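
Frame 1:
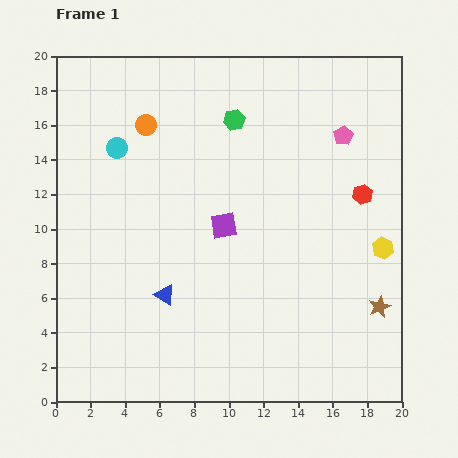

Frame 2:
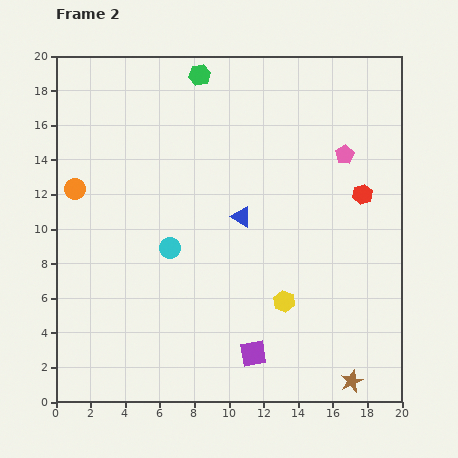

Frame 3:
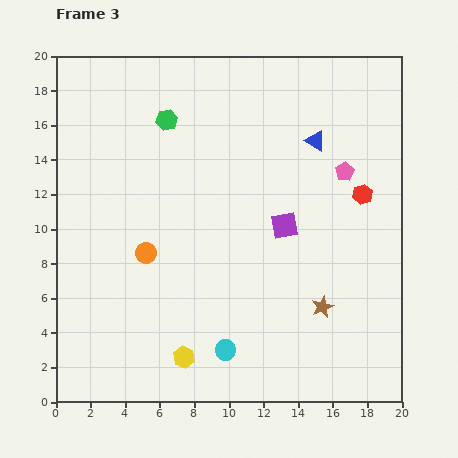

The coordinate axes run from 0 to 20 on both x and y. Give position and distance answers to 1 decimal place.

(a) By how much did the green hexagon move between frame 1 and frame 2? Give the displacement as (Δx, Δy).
(-2.0, 2.6)

The green hexagon was at (10.3, 16.3) in frame 1 and (8.3, 18.9) in frame 2.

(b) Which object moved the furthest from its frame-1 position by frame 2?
the purple square

(moved 7.6; next 6.6)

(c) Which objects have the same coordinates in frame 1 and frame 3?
the red hexagon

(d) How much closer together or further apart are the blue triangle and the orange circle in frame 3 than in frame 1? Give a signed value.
+1.9

Distance in frame 1: 9.9. Distance in frame 3: 11.8.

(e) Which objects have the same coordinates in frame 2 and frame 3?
the red hexagon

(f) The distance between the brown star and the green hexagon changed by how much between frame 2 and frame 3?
-5.7

Distance in frame 2: 19.8. Distance in frame 3: 14.1.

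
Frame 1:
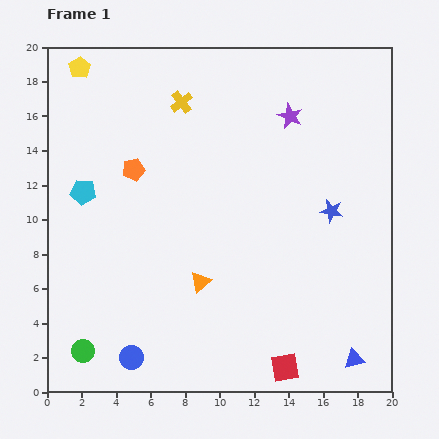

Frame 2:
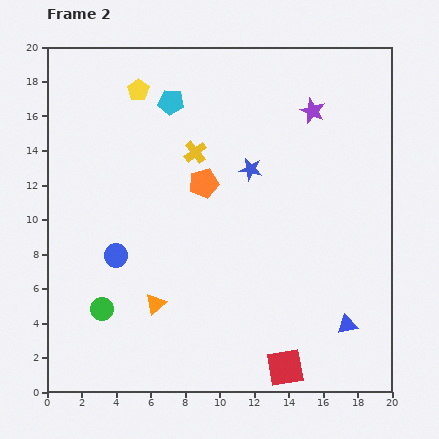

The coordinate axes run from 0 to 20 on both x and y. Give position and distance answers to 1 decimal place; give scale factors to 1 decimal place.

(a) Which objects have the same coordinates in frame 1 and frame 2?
the red square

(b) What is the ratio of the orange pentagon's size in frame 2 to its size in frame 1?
1.3×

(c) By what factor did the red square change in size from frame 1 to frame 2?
1.3×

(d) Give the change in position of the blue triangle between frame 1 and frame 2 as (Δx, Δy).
(-0.4, 2.0)

The blue triangle was at (17.8, 1.9) in frame 1 and (17.4, 3.9) in frame 2.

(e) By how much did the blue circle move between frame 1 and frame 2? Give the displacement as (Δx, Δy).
(-0.9, 5.9)

The blue circle was at (4.9, 2.0) in frame 1 and (4.0, 7.9) in frame 2.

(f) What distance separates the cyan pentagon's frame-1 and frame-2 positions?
7.3

The cyan pentagon moved from (2.1, 11.6) to (7.2, 16.8), a distance of √(5.1² + 5.2²) ≈ 7.3.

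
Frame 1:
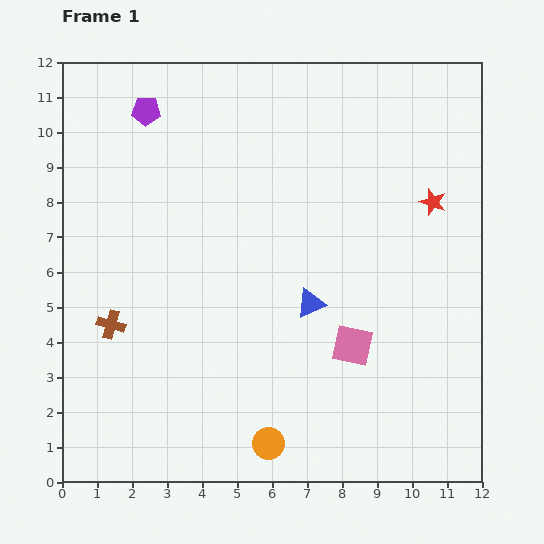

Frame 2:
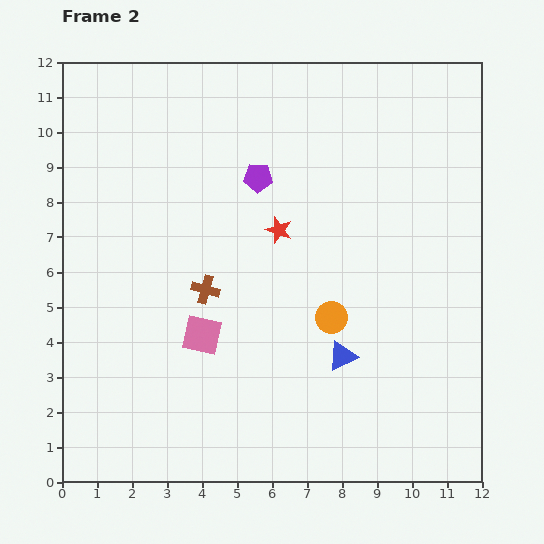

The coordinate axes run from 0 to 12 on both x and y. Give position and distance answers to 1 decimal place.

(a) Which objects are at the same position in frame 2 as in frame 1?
none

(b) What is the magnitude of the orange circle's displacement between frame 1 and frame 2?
4.0

The orange circle moved from (5.9, 1.1) to (7.7, 4.7), a distance of √(1.8² + 3.6²) ≈ 4.0.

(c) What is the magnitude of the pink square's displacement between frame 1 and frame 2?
4.3

The pink square moved from (8.3, 3.9) to (4.0, 4.2), a distance of √(4.3² + 0.3²) ≈ 4.3.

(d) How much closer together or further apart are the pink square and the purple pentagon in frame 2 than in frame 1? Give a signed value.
-4.1

Distance in frame 1: 8.9. Distance in frame 2: 4.8.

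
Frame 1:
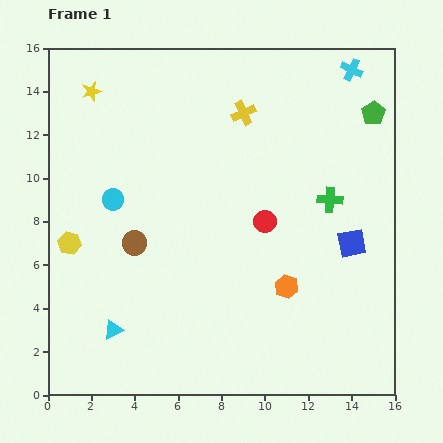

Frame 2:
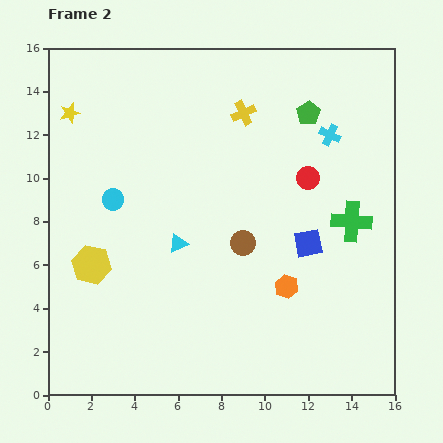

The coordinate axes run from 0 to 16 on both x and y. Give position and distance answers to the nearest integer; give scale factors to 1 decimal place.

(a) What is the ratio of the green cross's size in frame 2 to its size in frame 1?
1.6×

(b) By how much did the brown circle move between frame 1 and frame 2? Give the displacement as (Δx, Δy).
(5, 0)

The brown circle was at (4, 7) in frame 1 and (9, 7) in frame 2.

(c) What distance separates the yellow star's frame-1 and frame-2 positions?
1

The yellow star moved from (2, 14) to (1, 13), a distance of √(1² + 1²) ≈ 1.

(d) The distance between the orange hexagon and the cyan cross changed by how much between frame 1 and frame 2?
-3

Distance in frame 1: 10. Distance in frame 2: 7.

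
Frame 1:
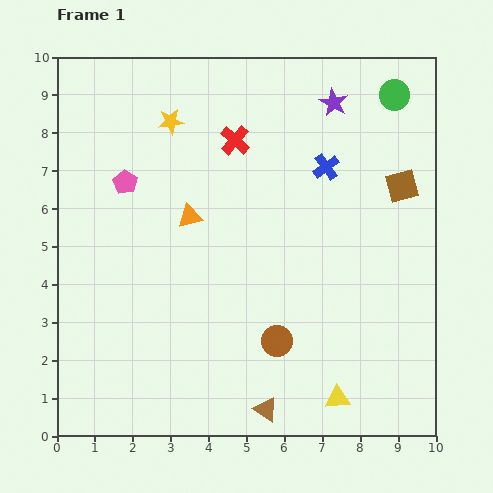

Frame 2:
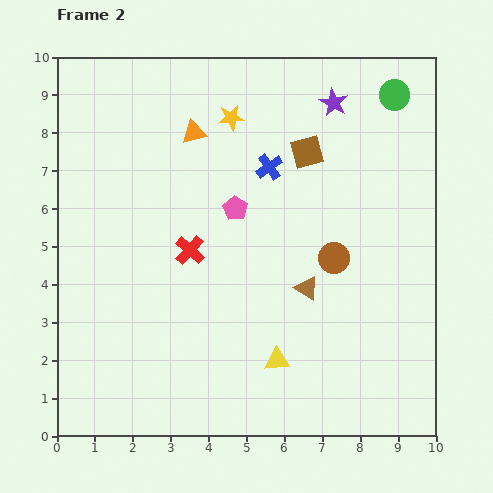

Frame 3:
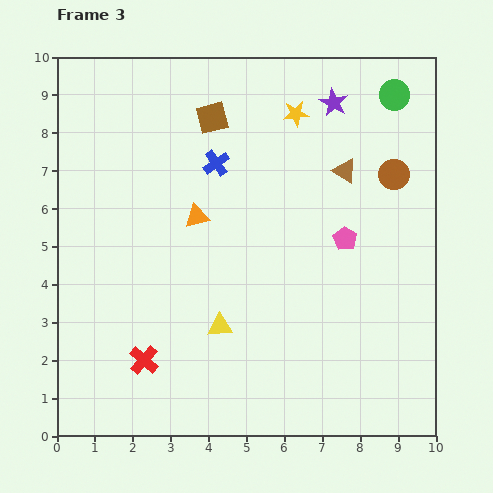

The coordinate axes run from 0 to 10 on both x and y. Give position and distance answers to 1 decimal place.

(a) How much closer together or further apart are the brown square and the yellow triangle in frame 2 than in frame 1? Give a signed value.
-0.3

Distance in frame 1: 5.9. Distance in frame 2: 5.6.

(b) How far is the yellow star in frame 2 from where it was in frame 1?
1.6

The yellow star moved from (3.0, 8.3) to (4.6, 8.4), a distance of √(1.6² + 0.1²) ≈ 1.6.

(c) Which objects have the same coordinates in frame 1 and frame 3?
the green circle, the purple star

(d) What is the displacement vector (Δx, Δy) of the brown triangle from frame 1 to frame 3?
(2.1, 6.3)

The brown triangle was at (5.5, 0.7) in frame 1 and (7.6, 7.0) in frame 3.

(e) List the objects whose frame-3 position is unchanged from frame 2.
the green circle, the purple star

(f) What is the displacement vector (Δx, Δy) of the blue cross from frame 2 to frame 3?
(-1.4, 0.1)

The blue cross was at (5.6, 7.1) in frame 2 and (4.2, 7.2) in frame 3.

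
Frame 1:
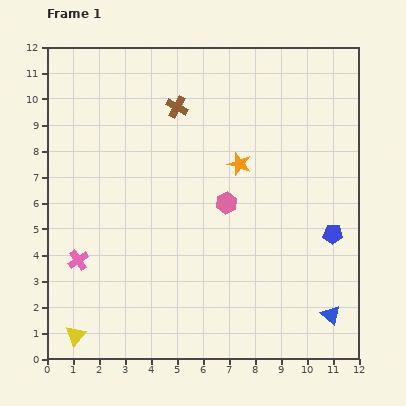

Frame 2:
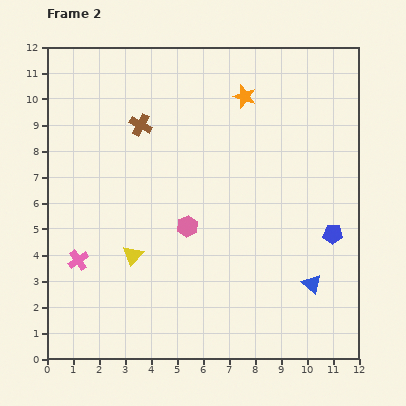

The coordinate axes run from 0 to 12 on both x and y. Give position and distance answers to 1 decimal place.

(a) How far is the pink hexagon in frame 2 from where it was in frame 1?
1.7

The pink hexagon moved from (6.9, 6.0) to (5.4, 5.1), a distance of √(1.5² + 0.9²) ≈ 1.7.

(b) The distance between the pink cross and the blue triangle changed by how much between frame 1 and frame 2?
-0.9

Distance in frame 1: 9.9. Distance in frame 2: 9.0.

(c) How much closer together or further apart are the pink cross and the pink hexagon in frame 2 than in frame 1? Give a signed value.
-1.7

Distance in frame 1: 6.1. Distance in frame 2: 4.4.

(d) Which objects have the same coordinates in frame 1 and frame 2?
the pink cross, the blue pentagon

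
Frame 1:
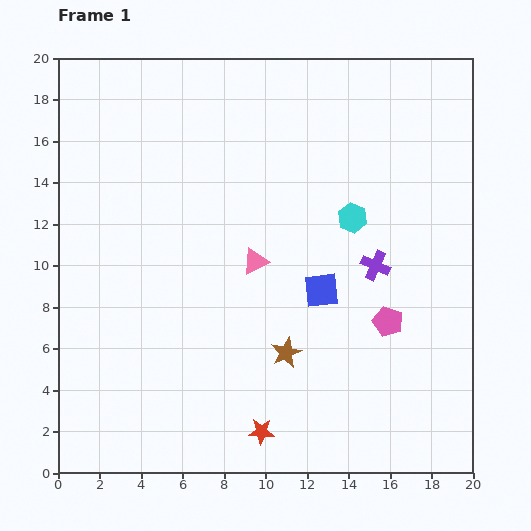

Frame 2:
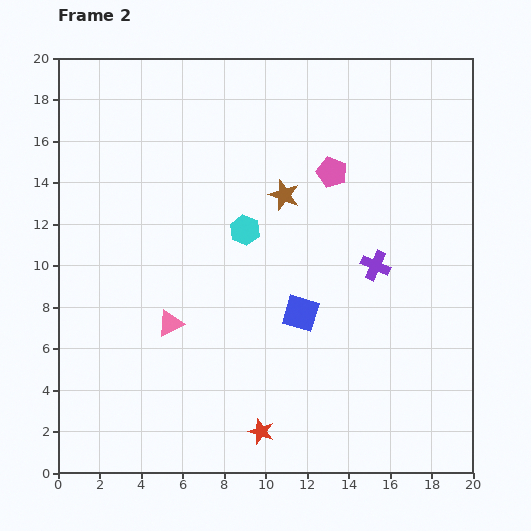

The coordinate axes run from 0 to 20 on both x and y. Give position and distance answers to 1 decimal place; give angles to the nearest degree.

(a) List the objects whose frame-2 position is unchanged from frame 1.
the red star, the purple cross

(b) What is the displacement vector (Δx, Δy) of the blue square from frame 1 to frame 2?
(-1.0, -1.1)

The blue square was at (12.7, 8.8) in frame 1 and (11.7, 7.7) in frame 2.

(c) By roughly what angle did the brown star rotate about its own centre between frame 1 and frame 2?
27° counter-clockwise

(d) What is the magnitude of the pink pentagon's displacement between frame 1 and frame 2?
7.7

The pink pentagon moved from (15.9, 7.3) to (13.2, 14.5), a distance of √(2.7² + 7.2²) ≈ 7.7.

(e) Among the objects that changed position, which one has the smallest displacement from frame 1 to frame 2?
the blue square

(moved 1.5)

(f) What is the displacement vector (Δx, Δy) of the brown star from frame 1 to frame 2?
(-0.1, 7.6)

The brown star was at (11.0, 5.8) in frame 1 and (10.9, 13.4) in frame 2.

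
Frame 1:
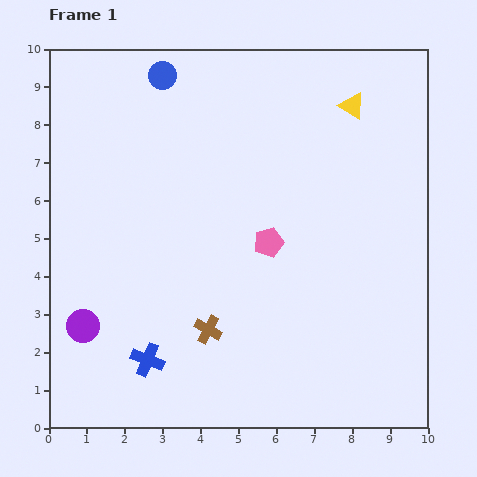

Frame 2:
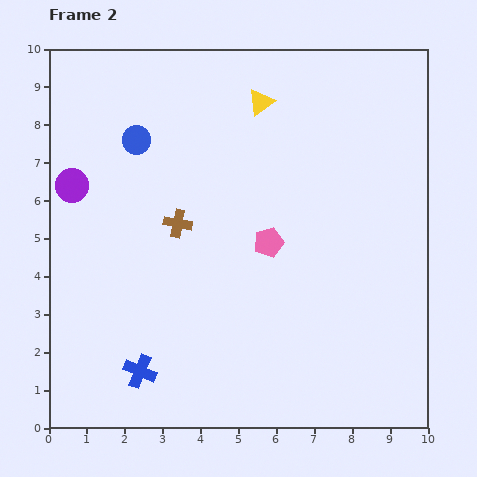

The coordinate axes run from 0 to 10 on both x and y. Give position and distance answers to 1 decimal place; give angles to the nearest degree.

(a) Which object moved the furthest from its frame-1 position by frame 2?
the purple circle

(moved 3.7; next 2.9)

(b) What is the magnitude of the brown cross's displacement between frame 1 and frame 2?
2.9

The brown cross moved from (4.2, 2.6) to (3.4, 5.4), a distance of √(0.8² + 2.8²) ≈ 2.9.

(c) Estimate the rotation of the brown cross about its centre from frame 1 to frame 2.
17° counter-clockwise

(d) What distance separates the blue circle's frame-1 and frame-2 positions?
1.8

The blue circle moved from (3.0, 9.3) to (2.3, 7.6), a distance of √(0.7² + 1.7²) ≈ 1.8.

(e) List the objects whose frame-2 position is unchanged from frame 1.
the pink pentagon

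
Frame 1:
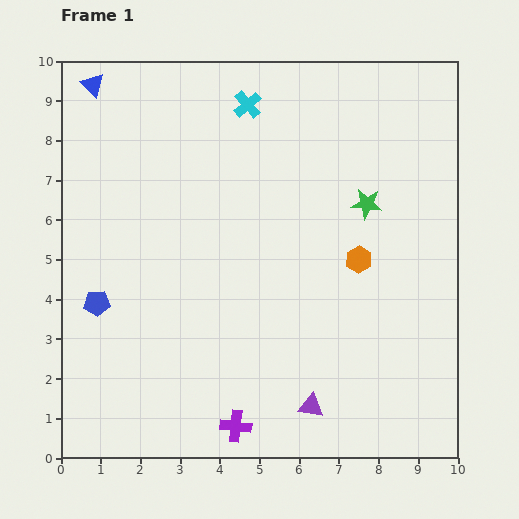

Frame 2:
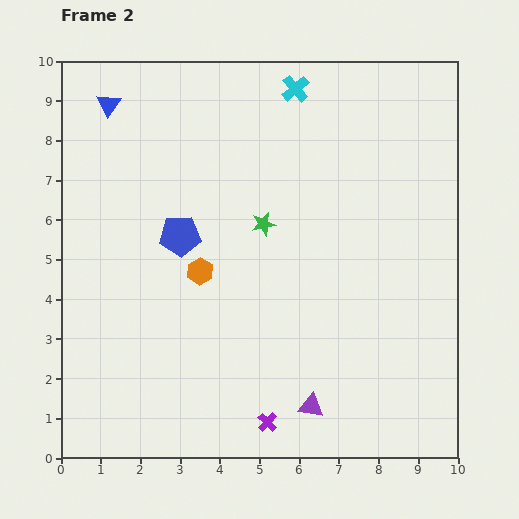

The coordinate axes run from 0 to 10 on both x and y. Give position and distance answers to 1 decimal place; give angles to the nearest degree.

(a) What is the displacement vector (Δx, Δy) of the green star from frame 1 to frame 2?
(-2.6, -0.5)

The green star was at (7.7, 6.4) in frame 1 and (5.1, 5.9) in frame 2.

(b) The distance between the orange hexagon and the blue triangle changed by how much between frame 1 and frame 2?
-3.2

Distance in frame 1: 8.0. Distance in frame 2: 4.8.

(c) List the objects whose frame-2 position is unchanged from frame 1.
the purple triangle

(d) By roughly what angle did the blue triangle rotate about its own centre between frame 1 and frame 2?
20° clockwise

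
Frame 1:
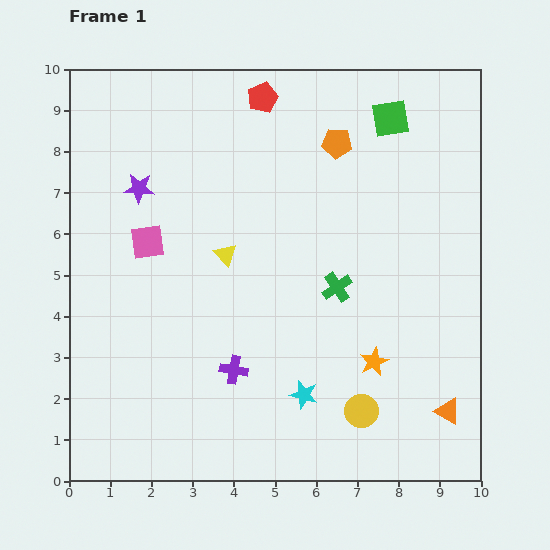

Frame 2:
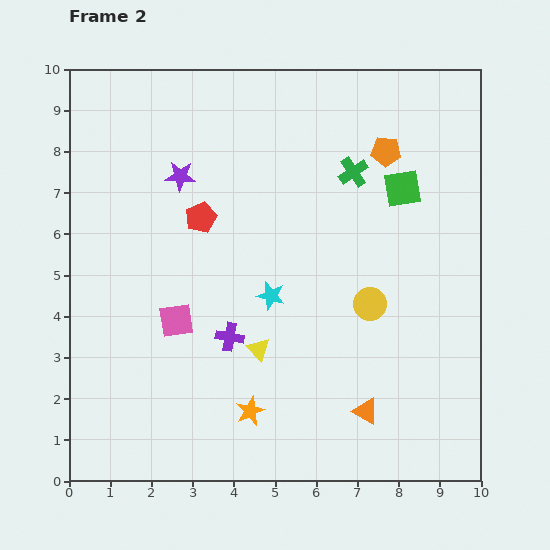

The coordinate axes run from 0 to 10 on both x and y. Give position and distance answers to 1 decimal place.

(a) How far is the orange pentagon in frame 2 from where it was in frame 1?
1.2

The orange pentagon moved from (6.5, 8.2) to (7.7, 8.0), a distance of √(1.2² + 0.2²) ≈ 1.2.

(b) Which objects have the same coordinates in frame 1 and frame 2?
none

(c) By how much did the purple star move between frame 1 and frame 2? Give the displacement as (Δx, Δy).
(1.0, 0.3)

The purple star was at (1.7, 7.1) in frame 1 and (2.7, 7.4) in frame 2.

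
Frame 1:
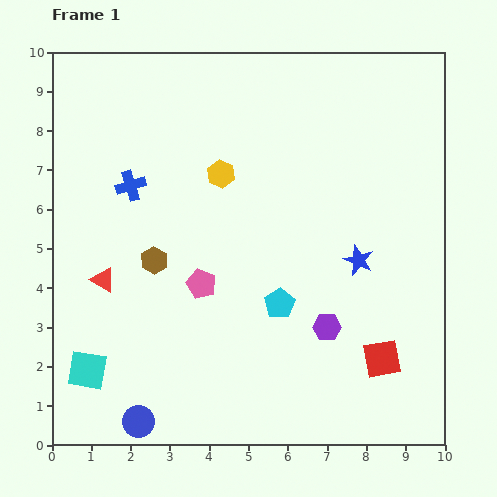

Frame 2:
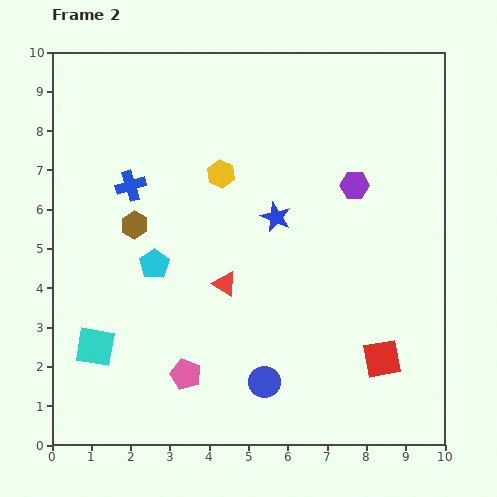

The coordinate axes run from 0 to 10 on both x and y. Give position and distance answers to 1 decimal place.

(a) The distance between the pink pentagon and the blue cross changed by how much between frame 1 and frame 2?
+1.9

Distance in frame 1: 3.1. Distance in frame 2: 5.0.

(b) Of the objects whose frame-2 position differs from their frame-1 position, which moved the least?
the cyan square

(moved 0.6)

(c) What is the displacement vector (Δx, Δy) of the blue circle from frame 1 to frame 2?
(3.2, 1.0)

The blue circle was at (2.2, 0.6) in frame 1 and (5.4, 1.6) in frame 2.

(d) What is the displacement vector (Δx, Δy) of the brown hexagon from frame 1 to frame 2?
(-0.5, 0.9)

The brown hexagon was at (2.6, 4.7) in frame 1 and (2.1, 5.6) in frame 2.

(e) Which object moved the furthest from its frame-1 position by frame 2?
the purple hexagon

(moved 3.7; next 3.4)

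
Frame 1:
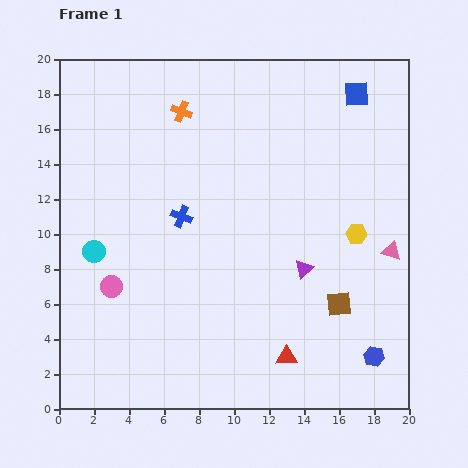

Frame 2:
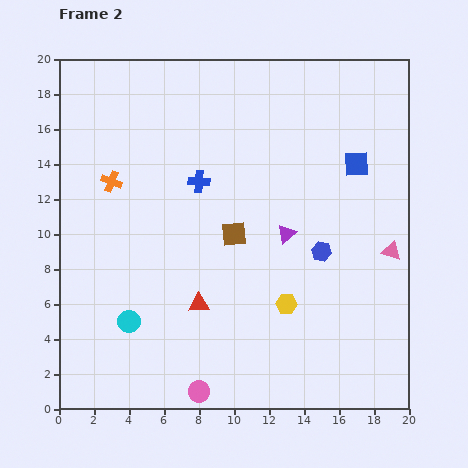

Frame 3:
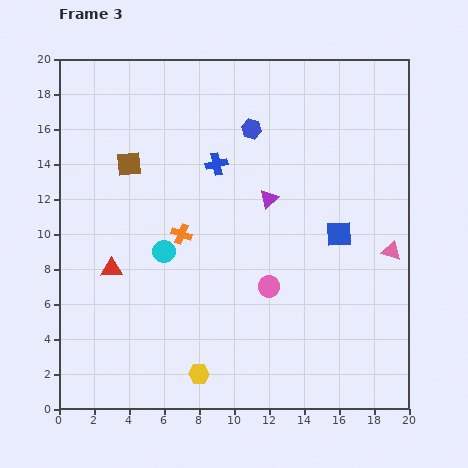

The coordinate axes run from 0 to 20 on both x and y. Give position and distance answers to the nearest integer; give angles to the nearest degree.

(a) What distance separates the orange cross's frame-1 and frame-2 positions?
6

The orange cross moved from (7, 17) to (3, 13), a distance of √(4² + 4²) ≈ 6.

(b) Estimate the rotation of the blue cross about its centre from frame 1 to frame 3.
34° counter-clockwise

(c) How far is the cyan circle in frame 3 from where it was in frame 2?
4

The cyan circle moved from (4, 5) to (6, 9), a distance of √(2² + 4²) ≈ 4.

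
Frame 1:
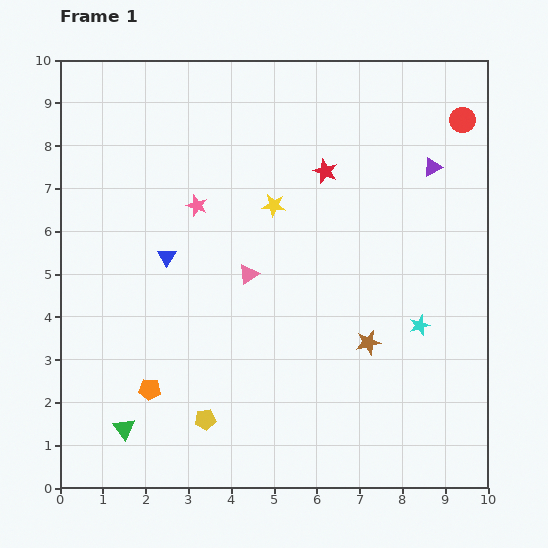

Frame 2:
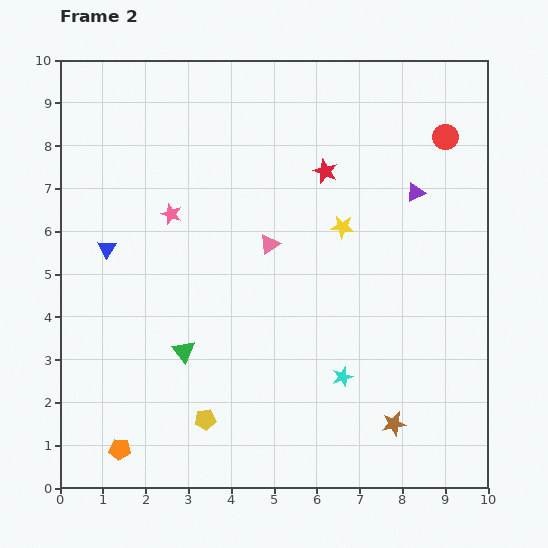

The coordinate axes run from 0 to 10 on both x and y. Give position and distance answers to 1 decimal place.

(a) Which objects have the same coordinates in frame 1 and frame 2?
the red star, the yellow pentagon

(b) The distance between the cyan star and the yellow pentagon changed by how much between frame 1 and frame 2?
-2.1

Distance in frame 1: 5.5. Distance in frame 2: 3.4.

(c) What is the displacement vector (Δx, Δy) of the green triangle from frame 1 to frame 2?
(1.4, 1.8)

The green triangle was at (1.5, 1.4) in frame 1 and (2.9, 3.2) in frame 2.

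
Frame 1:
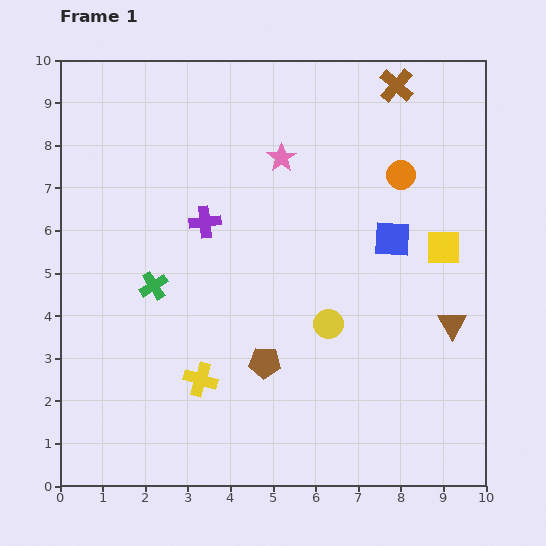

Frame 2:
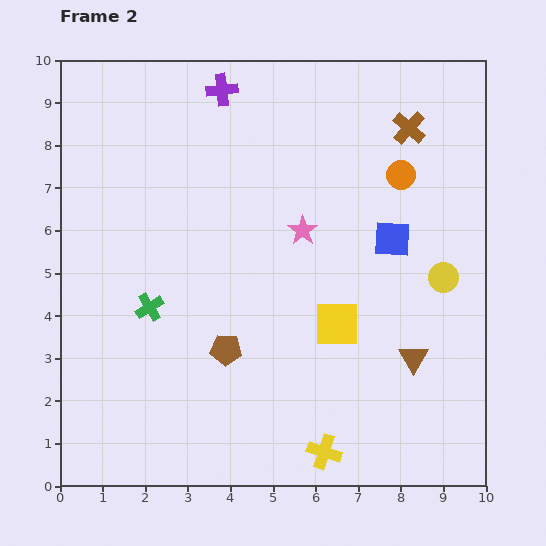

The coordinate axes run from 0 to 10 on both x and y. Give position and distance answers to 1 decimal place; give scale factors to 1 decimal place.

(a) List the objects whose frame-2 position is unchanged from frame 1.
the orange circle, the blue square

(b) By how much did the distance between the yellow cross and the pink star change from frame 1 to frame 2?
-0.3

Distance in frame 1: 5.5. Distance in frame 2: 5.2.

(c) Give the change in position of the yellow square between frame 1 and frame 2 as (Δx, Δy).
(-2.5, -1.8)

The yellow square was at (9.0, 5.6) in frame 1 and (6.5, 3.8) in frame 2.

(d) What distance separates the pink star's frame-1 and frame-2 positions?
1.8

The pink star moved from (5.2, 7.7) to (5.7, 6.0), a distance of √(0.5² + 1.7²) ≈ 1.8.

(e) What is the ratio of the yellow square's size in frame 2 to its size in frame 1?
1.3×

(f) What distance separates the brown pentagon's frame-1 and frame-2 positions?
0.9

The brown pentagon moved from (4.8, 2.9) to (3.9, 3.2), a distance of √(0.9² + 0.3²) ≈ 0.9.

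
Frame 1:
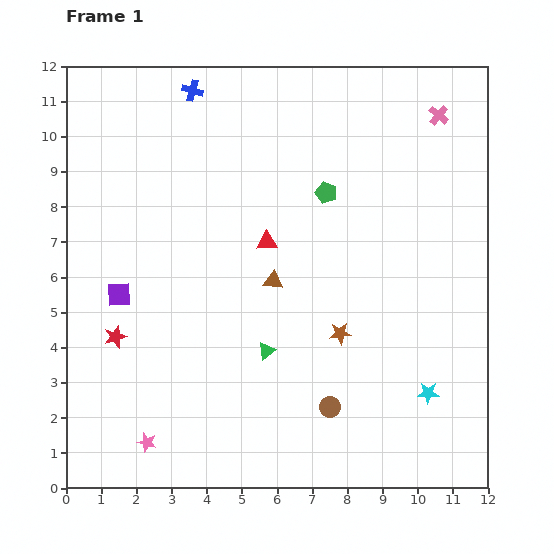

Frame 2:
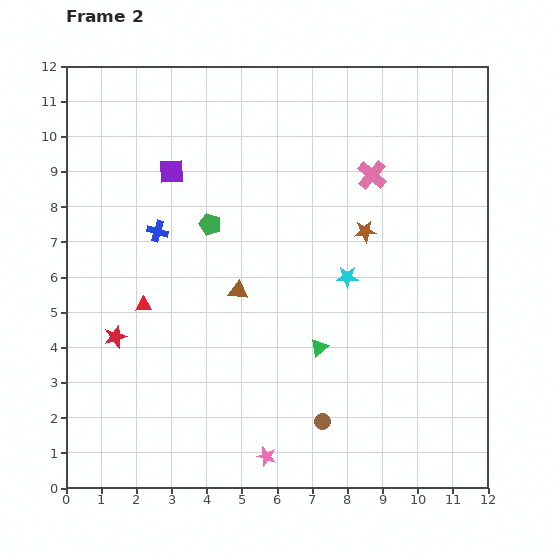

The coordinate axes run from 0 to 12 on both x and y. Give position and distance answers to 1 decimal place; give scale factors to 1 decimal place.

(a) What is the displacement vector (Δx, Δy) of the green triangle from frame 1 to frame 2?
(1.5, 0.1)

The green triangle was at (5.7, 3.9) in frame 1 and (7.2, 4.0) in frame 2.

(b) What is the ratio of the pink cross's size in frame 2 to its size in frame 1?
1.5×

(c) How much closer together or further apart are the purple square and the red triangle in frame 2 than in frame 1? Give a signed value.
-0.6

Distance in frame 1: 4.5. Distance in frame 2: 3.9.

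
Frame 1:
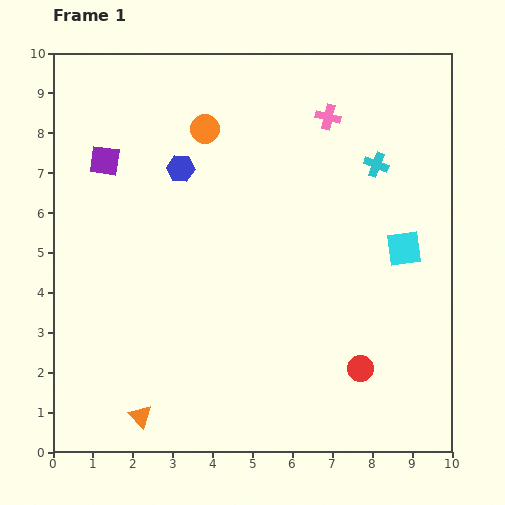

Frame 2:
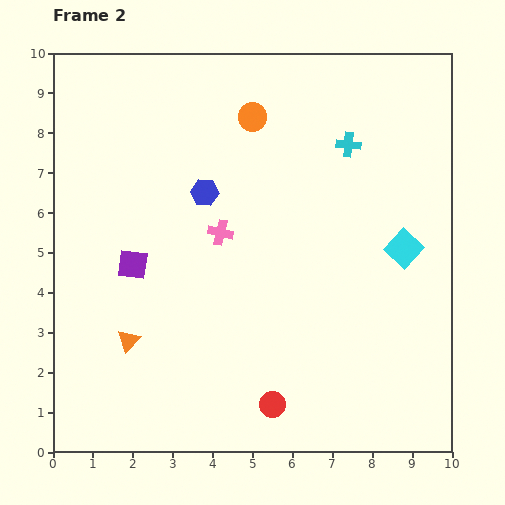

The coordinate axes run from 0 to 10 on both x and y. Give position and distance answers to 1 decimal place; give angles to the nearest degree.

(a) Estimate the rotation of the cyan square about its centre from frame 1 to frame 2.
39° counter-clockwise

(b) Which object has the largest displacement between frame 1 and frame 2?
the pink cross

(moved 4.0; next 2.7)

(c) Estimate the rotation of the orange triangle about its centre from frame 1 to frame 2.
26° clockwise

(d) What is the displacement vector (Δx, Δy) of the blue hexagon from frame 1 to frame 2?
(0.6, -0.6)

The blue hexagon was at (3.2, 7.1) in frame 1 and (3.8, 6.5) in frame 2.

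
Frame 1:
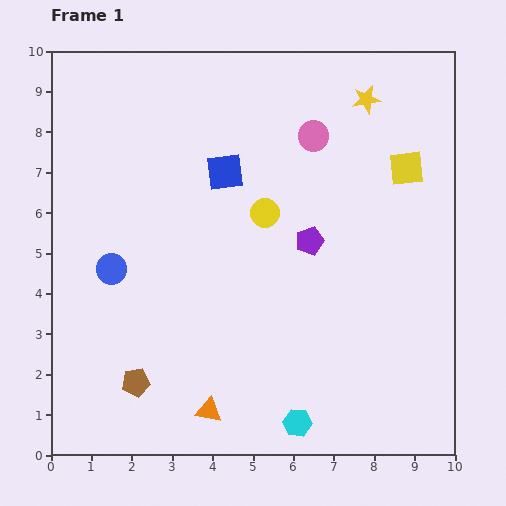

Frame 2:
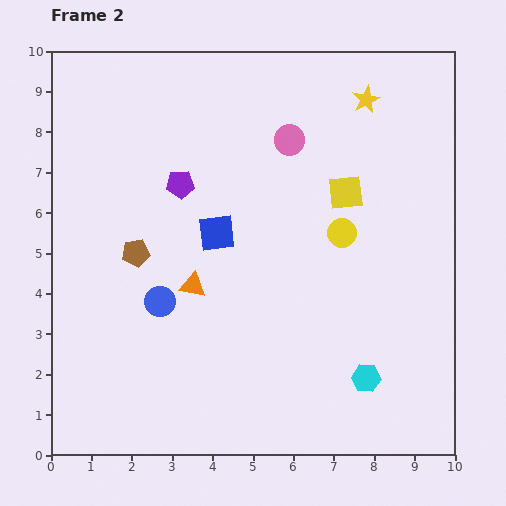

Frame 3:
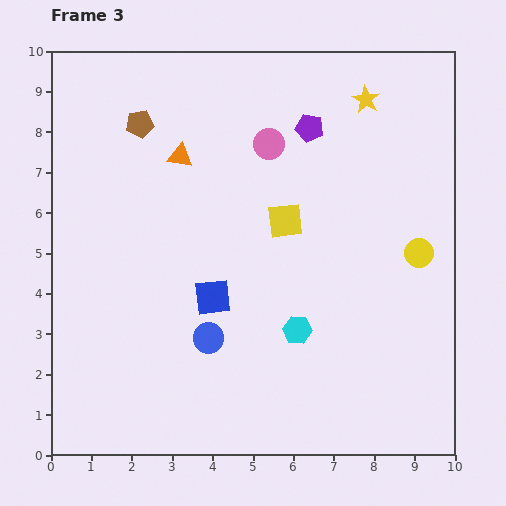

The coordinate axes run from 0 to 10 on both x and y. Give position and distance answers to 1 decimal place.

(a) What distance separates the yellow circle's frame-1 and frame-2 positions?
2.0

The yellow circle moved from (5.3, 6.0) to (7.2, 5.5), a distance of √(1.9² + 0.5²) ≈ 2.0.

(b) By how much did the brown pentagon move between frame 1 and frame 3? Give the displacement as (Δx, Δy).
(0.1, 6.4)

The brown pentagon was at (2.1, 1.8) in frame 1 and (2.2, 8.2) in frame 3.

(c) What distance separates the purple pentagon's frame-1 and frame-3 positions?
2.8

The purple pentagon moved from (6.4, 5.3) to (6.4, 8.1), a distance of √(0.0² + 2.8²) ≈ 2.8.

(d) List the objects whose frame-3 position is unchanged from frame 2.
the yellow star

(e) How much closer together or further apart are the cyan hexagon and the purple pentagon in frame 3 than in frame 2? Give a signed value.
-1.6

Distance in frame 2: 6.6. Distance in frame 3: 5.0.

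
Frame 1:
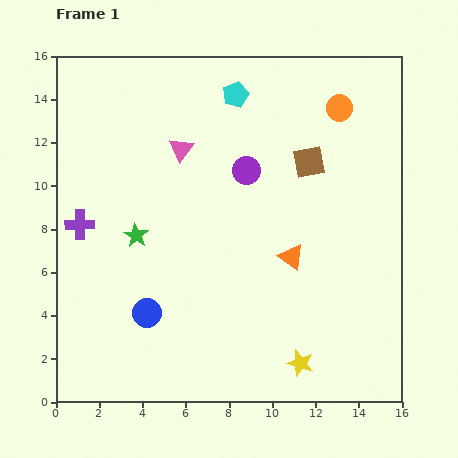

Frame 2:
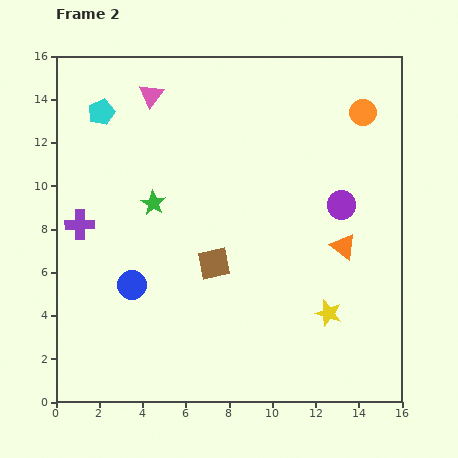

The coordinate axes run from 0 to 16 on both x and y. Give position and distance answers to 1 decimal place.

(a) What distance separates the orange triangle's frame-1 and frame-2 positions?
2.5

The orange triangle moved from (10.9, 6.7) to (13.3, 7.2), a distance of √(2.4² + 0.5²) ≈ 2.5.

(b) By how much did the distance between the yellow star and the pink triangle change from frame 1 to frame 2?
+1.7

Distance in frame 1: 11.3. Distance in frame 2: 13.0.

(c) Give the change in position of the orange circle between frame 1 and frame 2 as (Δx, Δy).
(1.1, -0.2)

The orange circle was at (13.1, 13.6) in frame 1 and (14.2, 13.4) in frame 2.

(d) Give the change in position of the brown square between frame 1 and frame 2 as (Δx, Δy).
(-4.4, -4.7)

The brown square was at (11.7, 11.1) in frame 1 and (7.3, 6.4) in frame 2.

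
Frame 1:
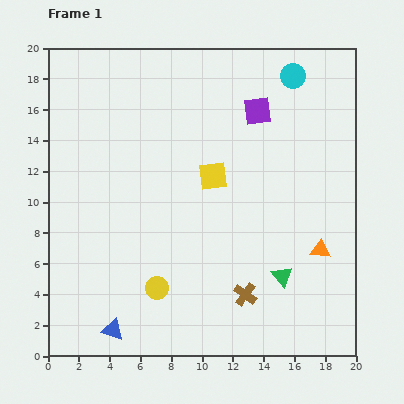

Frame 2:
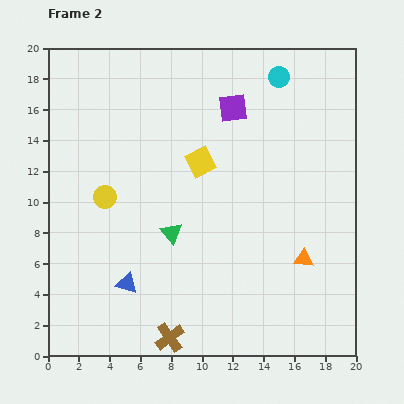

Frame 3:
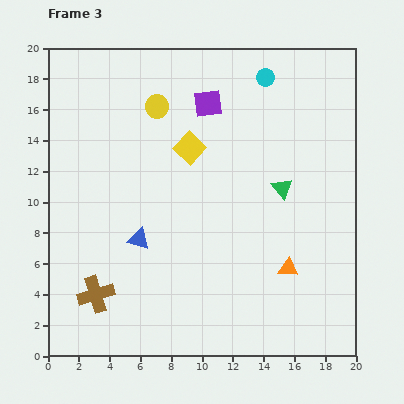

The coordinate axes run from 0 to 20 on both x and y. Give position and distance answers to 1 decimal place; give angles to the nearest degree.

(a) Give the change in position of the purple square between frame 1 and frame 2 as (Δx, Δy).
(-1.6, 0.2)

The purple square was at (13.6, 15.9) in frame 1 and (12.0, 16.1) in frame 2.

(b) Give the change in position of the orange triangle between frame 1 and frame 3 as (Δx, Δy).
(-2.1, -1.2)

The orange triangle was at (17.7, 6.9) in frame 1 and (15.6, 5.7) in frame 3.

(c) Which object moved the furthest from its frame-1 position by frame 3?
the yellow circle

(moved 11.8; next 9.7)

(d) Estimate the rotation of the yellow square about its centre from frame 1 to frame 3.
39° counter-clockwise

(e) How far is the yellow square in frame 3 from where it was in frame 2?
1.1

The yellow square moved from (9.9, 12.6) to (9.2, 13.5), a distance of √(0.7² + 0.9²) ≈ 1.1.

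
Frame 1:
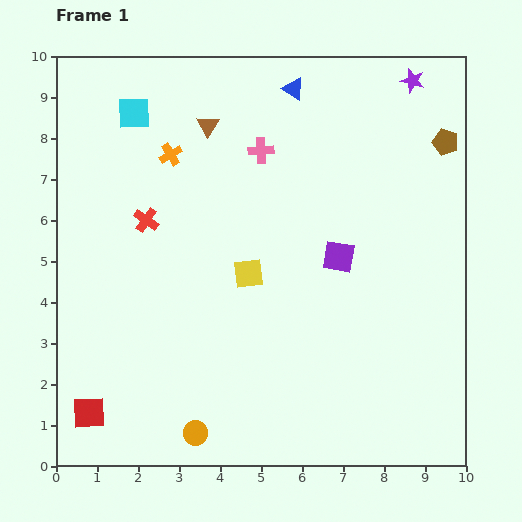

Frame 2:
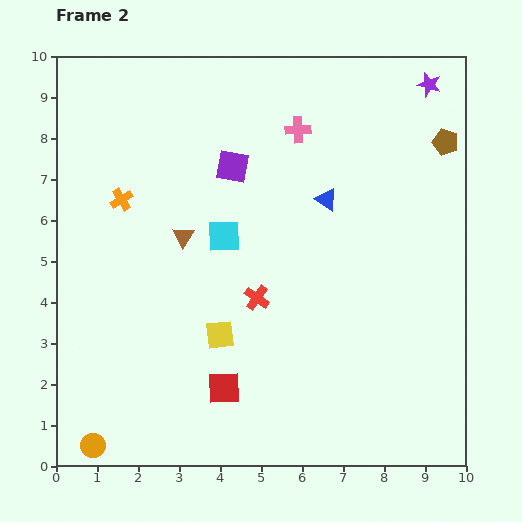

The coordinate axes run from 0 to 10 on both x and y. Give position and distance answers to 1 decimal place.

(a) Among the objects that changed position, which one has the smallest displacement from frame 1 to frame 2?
the purple star

(moved 0.4)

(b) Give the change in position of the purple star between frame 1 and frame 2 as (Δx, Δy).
(0.4, -0.1)

The purple star was at (8.7, 9.4) in frame 1 and (9.1, 9.3) in frame 2.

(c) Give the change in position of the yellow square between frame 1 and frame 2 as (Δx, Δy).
(-0.7, -1.5)

The yellow square was at (4.7, 4.7) in frame 1 and (4.0, 3.2) in frame 2.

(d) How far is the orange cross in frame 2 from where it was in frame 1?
1.6

The orange cross moved from (2.8, 7.6) to (1.6, 6.5), a distance of √(1.2² + 1.1²) ≈ 1.6.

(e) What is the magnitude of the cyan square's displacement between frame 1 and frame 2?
3.7

The cyan square moved from (1.9, 8.6) to (4.1, 5.6), a distance of √(2.2² + 3.0²) ≈ 3.7.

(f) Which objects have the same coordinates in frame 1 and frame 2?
the brown pentagon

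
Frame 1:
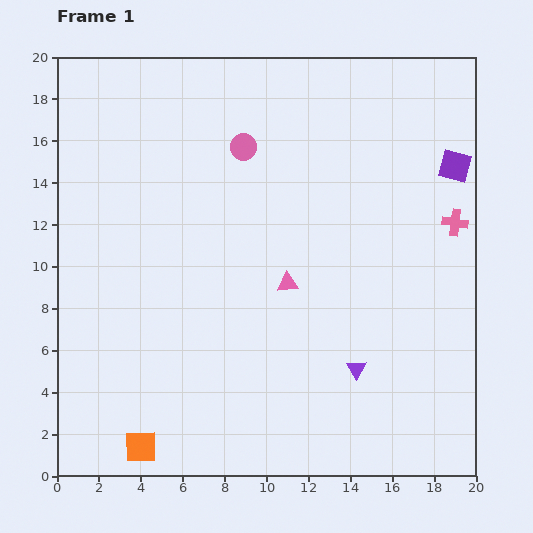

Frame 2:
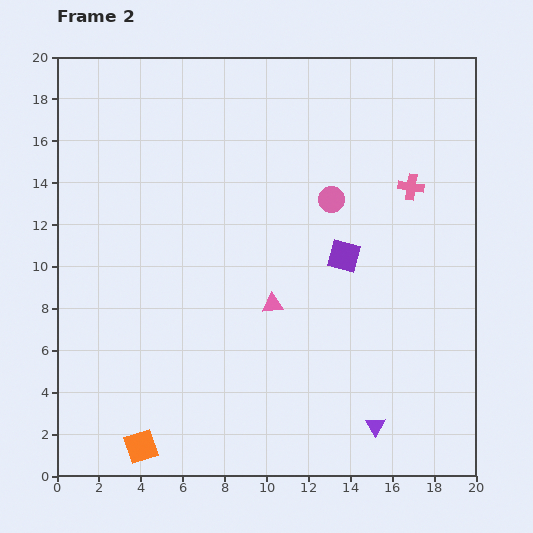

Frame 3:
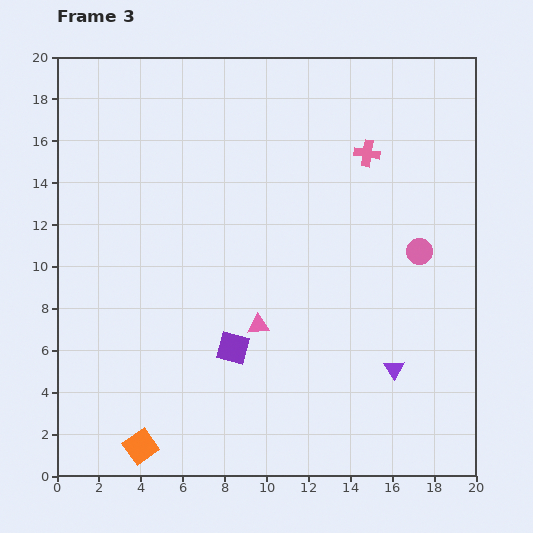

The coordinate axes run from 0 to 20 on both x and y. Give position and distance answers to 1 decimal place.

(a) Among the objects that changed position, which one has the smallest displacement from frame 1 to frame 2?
the pink triangle

(moved 1.2)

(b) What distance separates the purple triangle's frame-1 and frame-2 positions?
2.8

The purple triangle moved from (14.3, 5.1) to (15.2, 2.4), a distance of √(0.9² + 2.7²) ≈ 2.8.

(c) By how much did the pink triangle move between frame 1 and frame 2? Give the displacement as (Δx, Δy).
(-0.7, -1.0)

The pink triangle was at (11.0, 9.2) in frame 1 and (10.3, 8.2) in frame 2.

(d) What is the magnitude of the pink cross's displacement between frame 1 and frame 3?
5.3

The pink cross moved from (19.0, 12.1) to (14.8, 15.4), a distance of √(4.2² + 3.3²) ≈ 5.3.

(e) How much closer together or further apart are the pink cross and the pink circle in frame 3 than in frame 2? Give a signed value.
+1.5

Distance in frame 2: 3.8. Distance in frame 3: 5.3.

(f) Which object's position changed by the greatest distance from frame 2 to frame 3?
the purple square

(moved 6.9; next 4.9)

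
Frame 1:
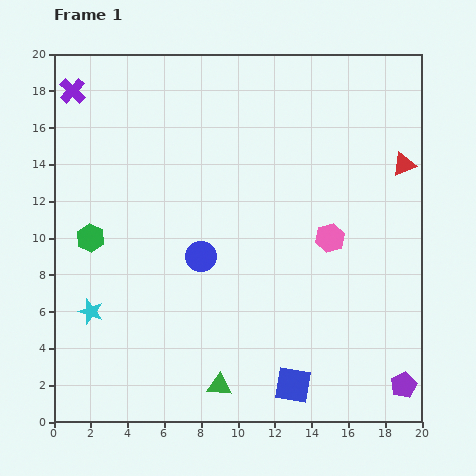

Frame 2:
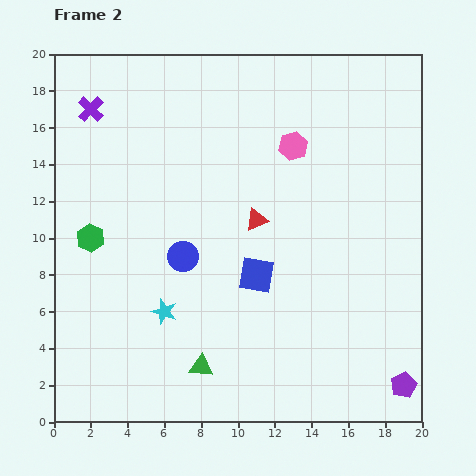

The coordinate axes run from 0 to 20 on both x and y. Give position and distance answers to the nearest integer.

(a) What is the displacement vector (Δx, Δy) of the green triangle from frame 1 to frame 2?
(-1, 1)

The green triangle was at (9, 2) in frame 1 and (8, 3) in frame 2.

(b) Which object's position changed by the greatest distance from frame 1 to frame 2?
the red triangle

(moved 9; next 6)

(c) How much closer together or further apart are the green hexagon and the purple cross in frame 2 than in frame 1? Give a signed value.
-1

Distance in frame 1: 8. Distance in frame 2: 7.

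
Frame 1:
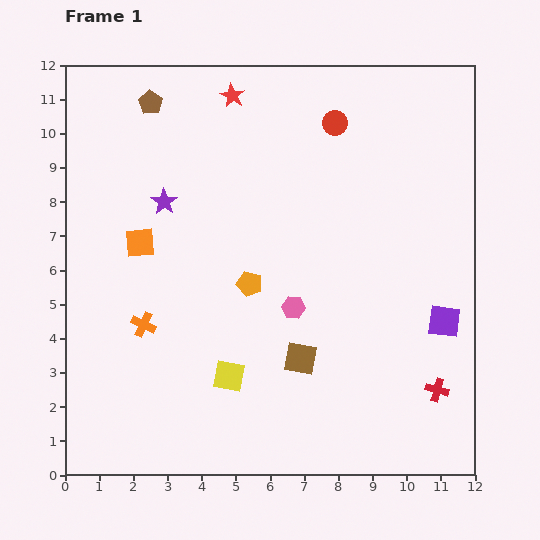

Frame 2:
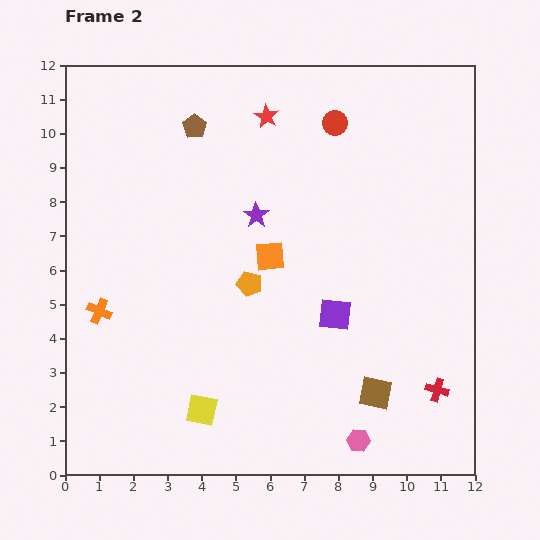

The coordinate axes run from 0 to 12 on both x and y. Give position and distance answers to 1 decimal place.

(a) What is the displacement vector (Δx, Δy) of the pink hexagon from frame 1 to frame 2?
(1.9, -3.9)

The pink hexagon was at (6.7, 4.9) in frame 1 and (8.6, 1.0) in frame 2.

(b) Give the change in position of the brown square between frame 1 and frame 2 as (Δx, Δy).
(2.2, -1.0)

The brown square was at (6.9, 3.4) in frame 1 and (9.1, 2.4) in frame 2.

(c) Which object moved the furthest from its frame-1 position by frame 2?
the pink hexagon

(moved 4.3; next 3.8)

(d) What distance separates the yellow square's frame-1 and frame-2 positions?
1.3

The yellow square moved from (4.8, 2.9) to (4.0, 1.9), a distance of √(0.8² + 1.0²) ≈ 1.3.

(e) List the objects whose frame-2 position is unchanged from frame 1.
the red cross, the orange pentagon, the red circle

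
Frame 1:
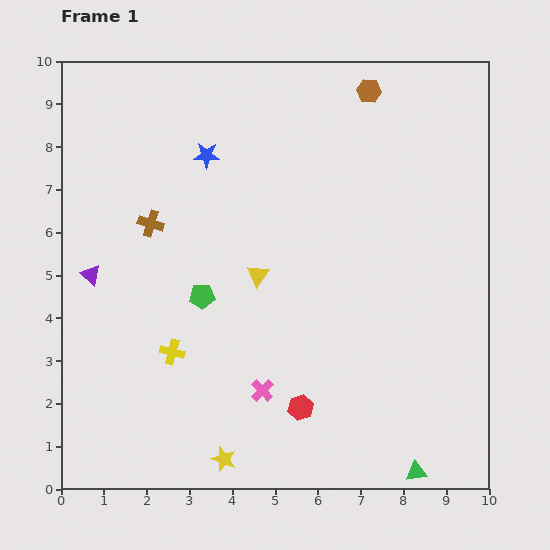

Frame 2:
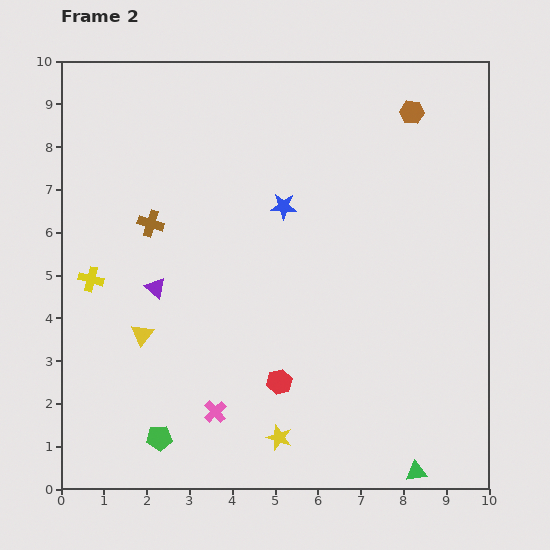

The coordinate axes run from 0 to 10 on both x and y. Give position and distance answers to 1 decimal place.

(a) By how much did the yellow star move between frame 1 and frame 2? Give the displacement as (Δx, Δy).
(1.3, 0.5)

The yellow star was at (3.8, 0.7) in frame 1 and (5.1, 1.2) in frame 2.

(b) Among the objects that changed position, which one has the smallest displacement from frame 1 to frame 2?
the red hexagon

(moved 0.8)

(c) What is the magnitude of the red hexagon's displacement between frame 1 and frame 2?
0.8

The red hexagon moved from (5.6, 1.9) to (5.1, 2.5), a distance of √(0.5² + 0.6²) ≈ 0.8.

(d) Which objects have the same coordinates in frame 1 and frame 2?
the green triangle, the brown cross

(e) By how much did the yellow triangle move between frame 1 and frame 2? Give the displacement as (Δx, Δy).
(-2.7, -1.4)

The yellow triangle was at (4.6, 5.0) in frame 1 and (1.9, 3.6) in frame 2.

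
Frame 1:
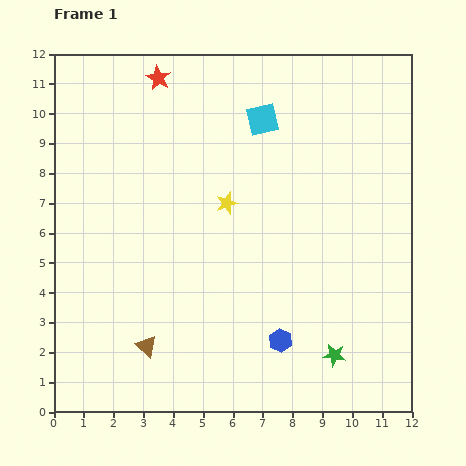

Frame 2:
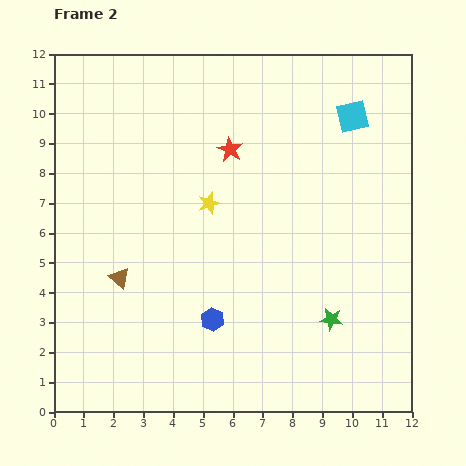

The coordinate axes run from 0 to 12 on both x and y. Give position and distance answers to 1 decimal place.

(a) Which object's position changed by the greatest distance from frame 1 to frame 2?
the red star

(moved 3.4; next 3.0)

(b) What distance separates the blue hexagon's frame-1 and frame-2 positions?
2.4

The blue hexagon moved from (7.6, 2.4) to (5.3, 3.1), a distance of √(2.3² + 0.7²) ≈ 2.4.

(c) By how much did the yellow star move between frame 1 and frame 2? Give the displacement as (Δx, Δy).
(-0.6, 0.0)

The yellow star was at (5.8, 7.0) in frame 1 and (5.2, 7.0) in frame 2.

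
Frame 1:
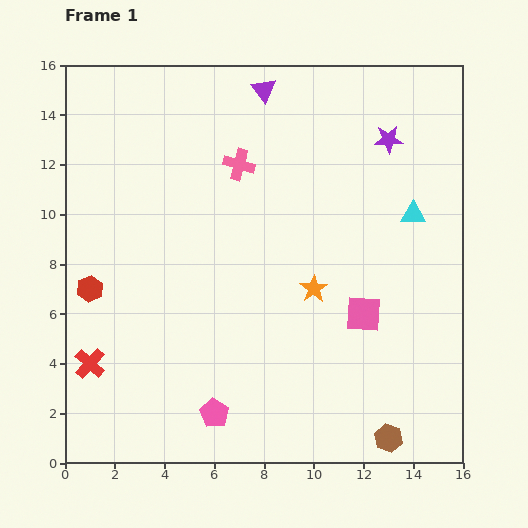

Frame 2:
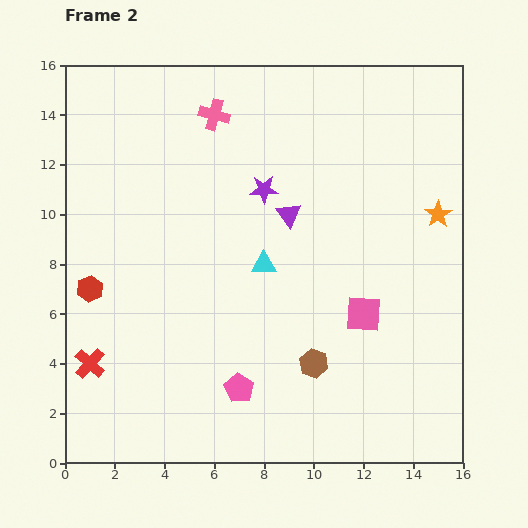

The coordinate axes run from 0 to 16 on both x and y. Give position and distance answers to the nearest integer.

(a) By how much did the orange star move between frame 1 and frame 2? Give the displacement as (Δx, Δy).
(5, 3)

The orange star was at (10, 7) in frame 1 and (15, 10) in frame 2.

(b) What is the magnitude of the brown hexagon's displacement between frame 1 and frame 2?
4

The brown hexagon moved from (13, 1) to (10, 4), a distance of √(3² + 3²) ≈ 4.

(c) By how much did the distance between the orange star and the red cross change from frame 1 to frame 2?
+6

Distance in frame 1: 9. Distance in frame 2: 15.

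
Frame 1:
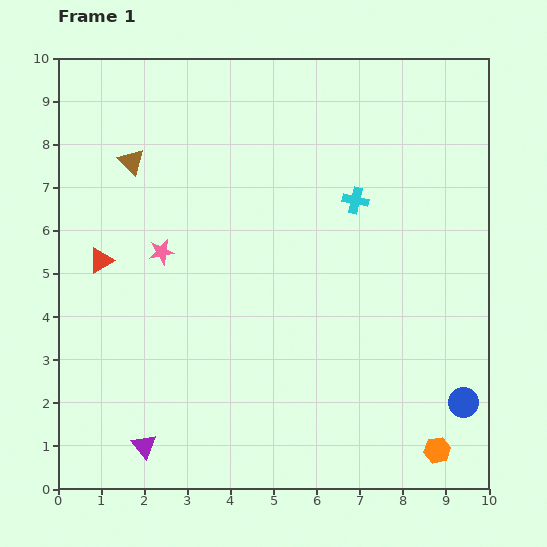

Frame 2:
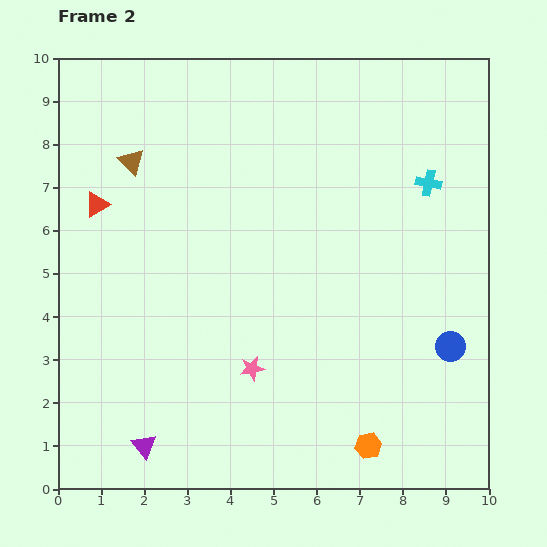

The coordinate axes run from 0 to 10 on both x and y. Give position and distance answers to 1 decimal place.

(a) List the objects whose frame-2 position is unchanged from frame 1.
the brown triangle, the purple triangle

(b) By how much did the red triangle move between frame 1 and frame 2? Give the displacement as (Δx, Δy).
(-0.1, 1.3)

The red triangle was at (1.0, 5.3) in frame 1 and (0.9, 6.6) in frame 2.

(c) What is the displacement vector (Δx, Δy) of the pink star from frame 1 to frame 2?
(2.1, -2.7)

The pink star was at (2.4, 5.5) in frame 1 and (4.5, 2.8) in frame 2.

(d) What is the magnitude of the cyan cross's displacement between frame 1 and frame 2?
1.7

The cyan cross moved from (6.9, 6.7) to (8.6, 7.1), a distance of √(1.7² + 0.4²) ≈ 1.7.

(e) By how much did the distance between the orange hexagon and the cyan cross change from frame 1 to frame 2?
+0.2

Distance in frame 1: 6.1. Distance in frame 2: 6.3.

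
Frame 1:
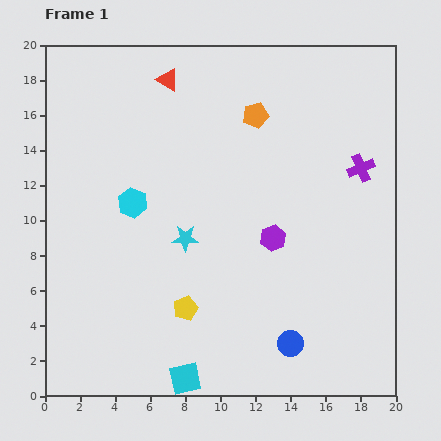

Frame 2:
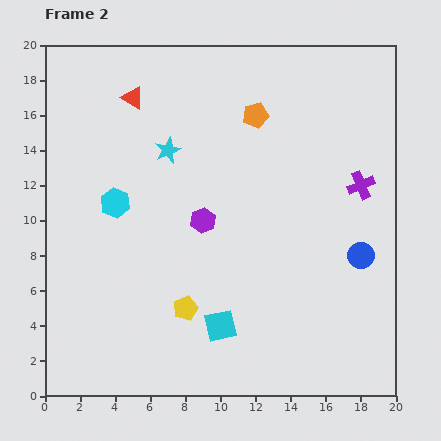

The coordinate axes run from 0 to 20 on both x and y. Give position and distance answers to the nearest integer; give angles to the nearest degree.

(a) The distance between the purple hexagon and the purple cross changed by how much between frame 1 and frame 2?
+3

Distance in frame 1: 6. Distance in frame 2: 9.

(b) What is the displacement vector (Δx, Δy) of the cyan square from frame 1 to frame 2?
(2, 3)

The cyan square was at (8, 1) in frame 1 and (10, 4) in frame 2.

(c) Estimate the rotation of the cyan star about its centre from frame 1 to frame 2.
25° counter-clockwise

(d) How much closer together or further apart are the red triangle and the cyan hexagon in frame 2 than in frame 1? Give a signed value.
-1

Distance in frame 1: 7. Distance in frame 2: 6.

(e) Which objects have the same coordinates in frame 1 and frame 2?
the yellow pentagon, the orange pentagon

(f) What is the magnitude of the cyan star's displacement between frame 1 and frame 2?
5

The cyan star moved from (8, 9) to (7, 14), a distance of √(1² + 5²) ≈ 5.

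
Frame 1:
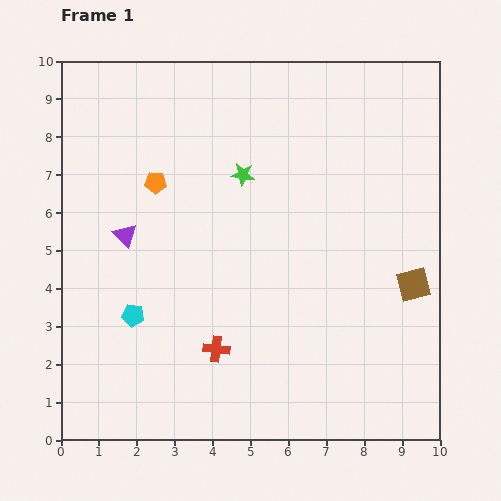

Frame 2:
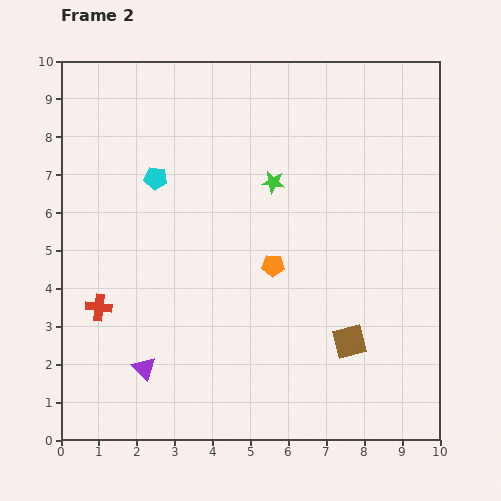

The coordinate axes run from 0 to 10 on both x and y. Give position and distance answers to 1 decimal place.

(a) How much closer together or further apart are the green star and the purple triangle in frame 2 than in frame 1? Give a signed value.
+2.5

Distance in frame 1: 3.5. Distance in frame 2: 6.0.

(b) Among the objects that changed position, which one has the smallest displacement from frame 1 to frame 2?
the green star

(moved 0.8)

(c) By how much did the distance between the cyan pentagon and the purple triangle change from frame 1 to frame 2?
+2.9

Distance in frame 1: 2.1. Distance in frame 2: 5.0.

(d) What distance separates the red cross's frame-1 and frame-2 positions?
3.3

The red cross moved from (4.1, 2.4) to (1.0, 3.5), a distance of √(3.1² + 1.1²) ≈ 3.3.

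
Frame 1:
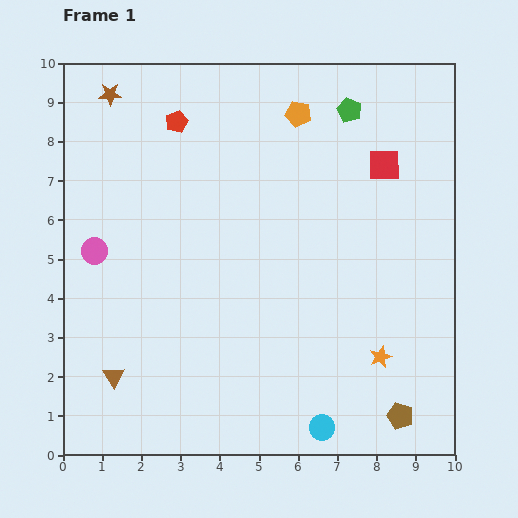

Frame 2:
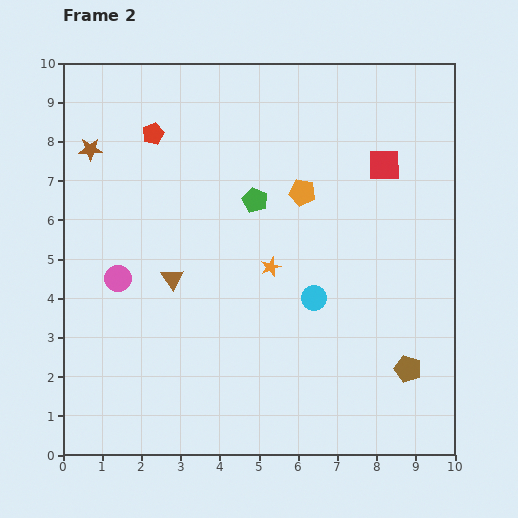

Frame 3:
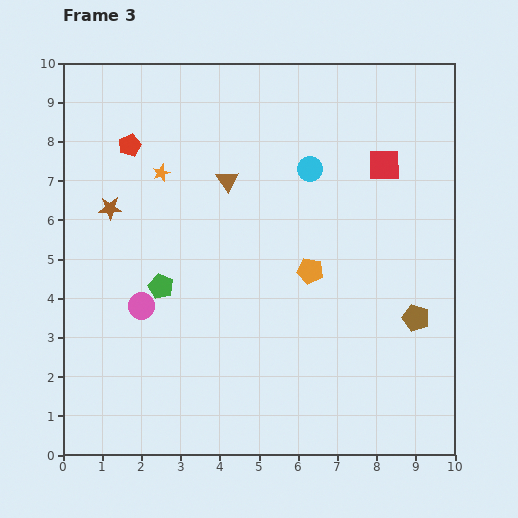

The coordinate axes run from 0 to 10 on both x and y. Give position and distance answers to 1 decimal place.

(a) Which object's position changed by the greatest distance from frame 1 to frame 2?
the orange star

(moved 3.6; next 3.3)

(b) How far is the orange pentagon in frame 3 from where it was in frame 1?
4.0

The orange pentagon moved from (6.0, 8.7) to (6.3, 4.7), a distance of √(0.3² + 4.0²) ≈ 4.0.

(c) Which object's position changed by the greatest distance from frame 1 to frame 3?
the orange star

(moved 7.3; next 6.6)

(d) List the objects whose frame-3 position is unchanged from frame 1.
the red square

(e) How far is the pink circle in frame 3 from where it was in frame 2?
0.9

The pink circle moved from (1.4, 4.5) to (2.0, 3.8), a distance of √(0.6² + 0.7²) ≈ 0.9.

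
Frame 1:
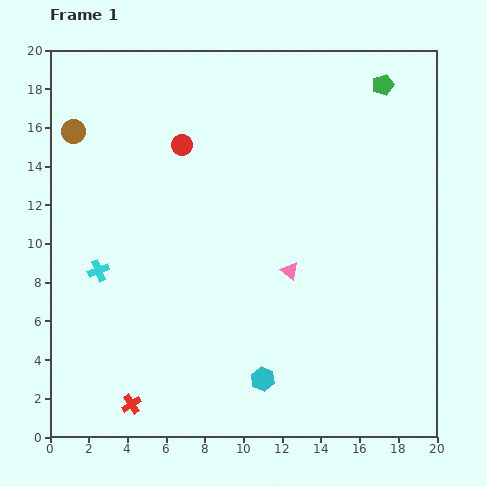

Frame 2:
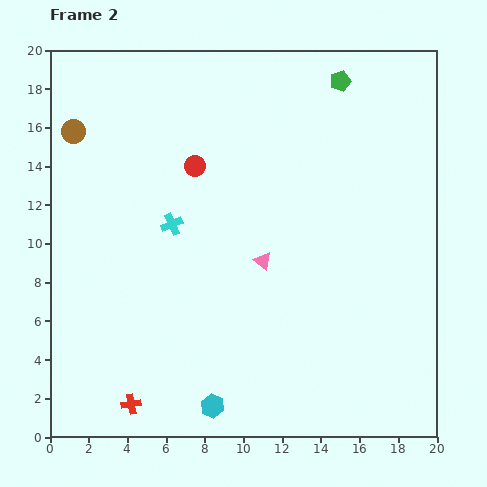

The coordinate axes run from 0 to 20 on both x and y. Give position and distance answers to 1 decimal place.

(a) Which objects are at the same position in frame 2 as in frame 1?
the red cross, the brown circle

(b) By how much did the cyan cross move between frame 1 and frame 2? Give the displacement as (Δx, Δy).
(3.8, 2.4)

The cyan cross was at (2.5, 8.6) in frame 1 and (6.3, 11.0) in frame 2.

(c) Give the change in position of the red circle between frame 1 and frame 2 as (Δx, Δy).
(0.7, -1.1)

The red circle was at (6.8, 15.1) in frame 1 and (7.5, 14.0) in frame 2.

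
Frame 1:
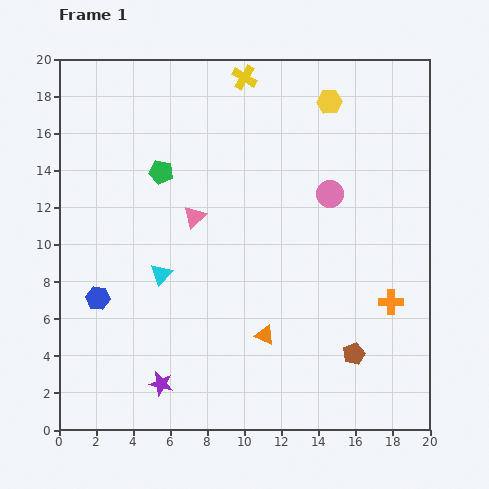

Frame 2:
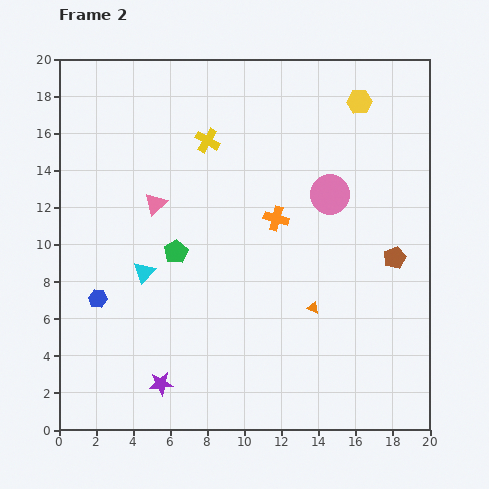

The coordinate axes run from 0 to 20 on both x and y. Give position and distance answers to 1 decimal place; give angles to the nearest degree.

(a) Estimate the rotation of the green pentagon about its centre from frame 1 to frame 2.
29° clockwise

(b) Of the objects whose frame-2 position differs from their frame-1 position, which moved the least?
the cyan triangle

(moved 0.9)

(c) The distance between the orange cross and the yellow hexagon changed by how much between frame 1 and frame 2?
-3.6

Distance in frame 1: 11.3. Distance in frame 2: 7.7.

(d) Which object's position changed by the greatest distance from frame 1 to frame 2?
the orange cross

(moved 7.7; next 5.6)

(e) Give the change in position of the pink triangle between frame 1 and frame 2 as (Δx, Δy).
(-2.1, 0.7)

The pink triangle was at (7.3, 11.5) in frame 1 and (5.2, 12.2) in frame 2.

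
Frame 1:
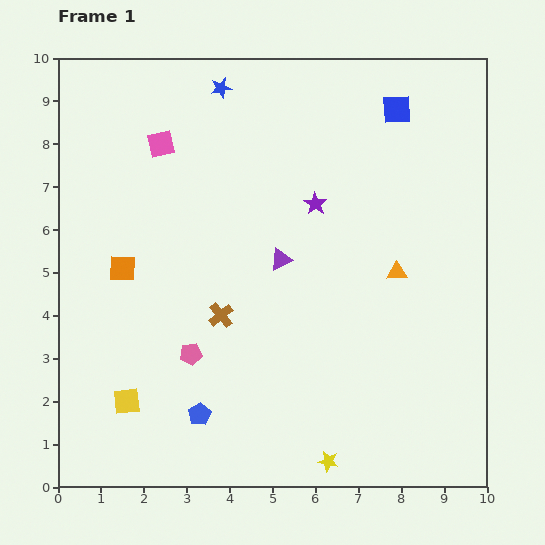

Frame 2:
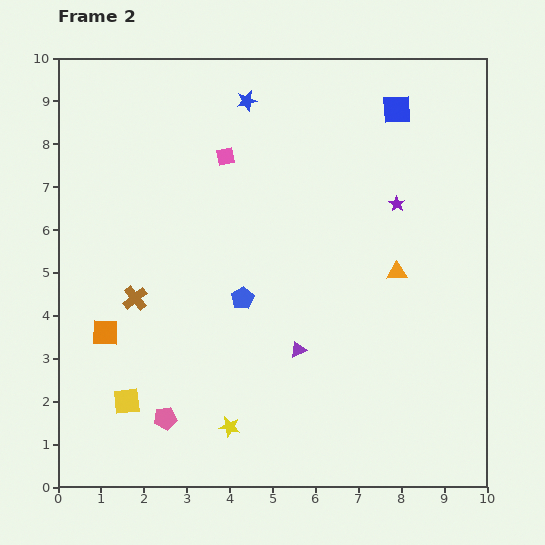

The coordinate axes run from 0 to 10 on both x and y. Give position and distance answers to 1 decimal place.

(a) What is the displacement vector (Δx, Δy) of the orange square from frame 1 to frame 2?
(-0.4, -1.5)

The orange square was at (1.5, 5.1) in frame 1 and (1.1, 3.6) in frame 2.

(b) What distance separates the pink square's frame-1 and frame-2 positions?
1.5

The pink square moved from (2.4, 8.0) to (3.9, 7.7), a distance of √(1.5² + 0.3²) ≈ 1.5.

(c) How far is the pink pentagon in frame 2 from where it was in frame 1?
1.6

The pink pentagon moved from (3.1, 3.1) to (2.5, 1.6), a distance of √(0.6² + 1.5²) ≈ 1.6.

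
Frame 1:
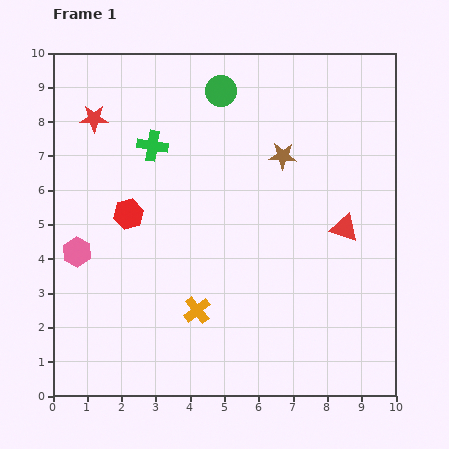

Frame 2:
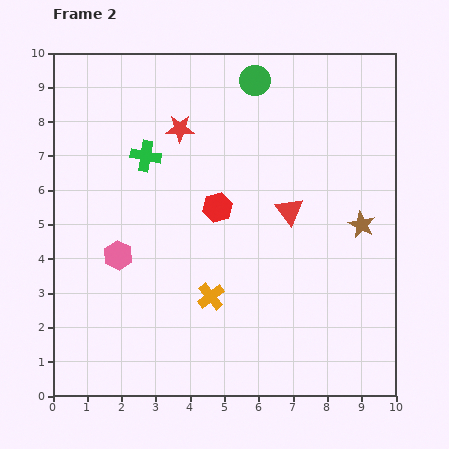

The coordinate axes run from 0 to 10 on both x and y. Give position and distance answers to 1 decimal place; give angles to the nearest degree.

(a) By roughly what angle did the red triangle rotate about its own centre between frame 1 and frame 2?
34° clockwise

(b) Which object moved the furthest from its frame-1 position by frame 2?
the brown star

(moved 3.0; next 2.6)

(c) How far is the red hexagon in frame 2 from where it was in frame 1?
2.6

The red hexagon moved from (2.2, 5.3) to (4.8, 5.5), a distance of √(2.6² + 0.2²) ≈ 2.6.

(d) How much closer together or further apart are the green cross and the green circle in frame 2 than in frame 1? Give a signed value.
+1.3

Distance in frame 1: 2.6. Distance in frame 2: 3.9.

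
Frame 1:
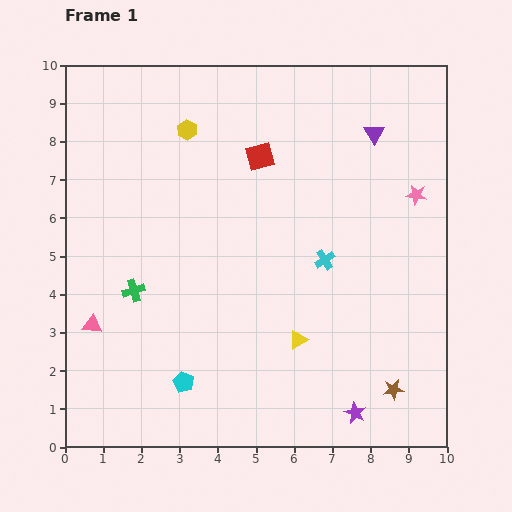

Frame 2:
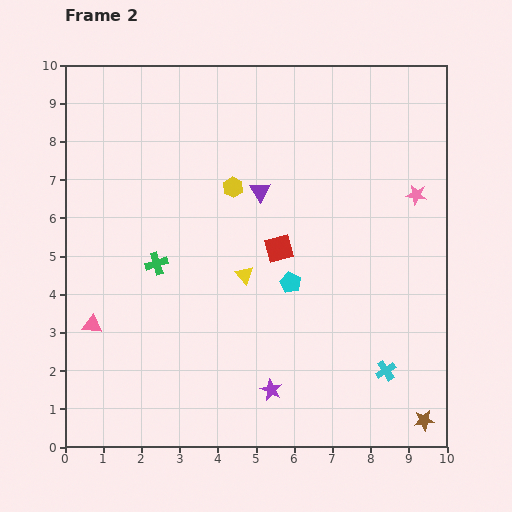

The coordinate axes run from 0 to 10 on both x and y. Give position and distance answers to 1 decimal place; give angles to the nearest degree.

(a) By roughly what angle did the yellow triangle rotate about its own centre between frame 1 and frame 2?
40° counter-clockwise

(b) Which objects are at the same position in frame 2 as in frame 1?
the pink triangle, the pink star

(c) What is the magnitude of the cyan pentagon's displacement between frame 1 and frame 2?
3.8

The cyan pentagon moved from (3.1, 1.7) to (5.9, 4.3), a distance of √(2.8² + 2.6²) ≈ 3.8.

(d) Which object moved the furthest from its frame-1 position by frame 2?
the cyan pentagon

(moved 3.8; next 3.4)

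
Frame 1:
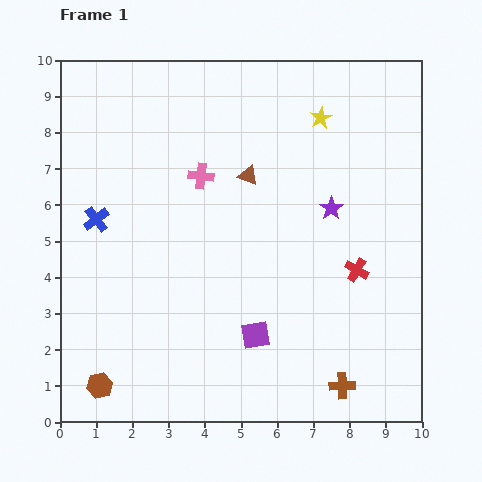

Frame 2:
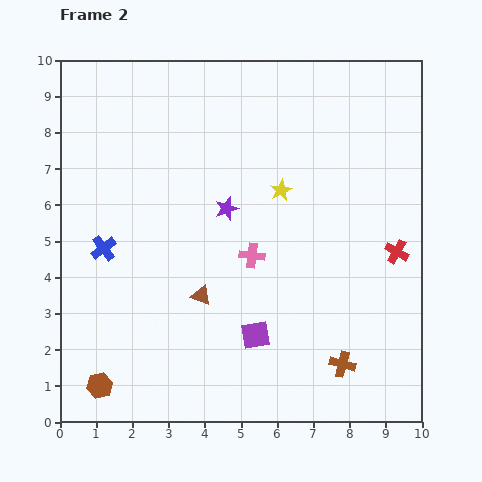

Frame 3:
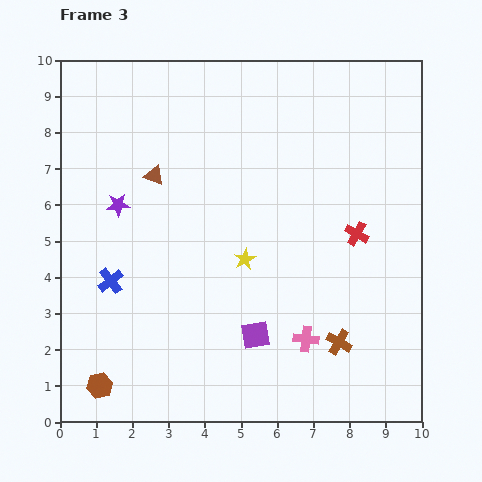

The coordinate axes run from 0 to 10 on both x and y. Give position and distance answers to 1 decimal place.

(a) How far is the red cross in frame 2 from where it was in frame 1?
1.2

The red cross moved from (8.2, 4.2) to (9.3, 4.7), a distance of √(1.1² + 0.5²) ≈ 1.2.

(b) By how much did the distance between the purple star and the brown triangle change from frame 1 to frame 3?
-1.2

Distance in frame 1: 2.5. Distance in frame 3: 1.3.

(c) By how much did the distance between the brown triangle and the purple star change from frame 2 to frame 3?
-1.2

Distance in frame 2: 2.5. Distance in frame 3: 1.3.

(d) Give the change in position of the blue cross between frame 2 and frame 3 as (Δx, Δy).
(0.2, -0.9)

The blue cross was at (1.2, 4.8) in frame 2 and (1.4, 3.9) in frame 3.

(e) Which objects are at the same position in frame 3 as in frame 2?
the purple square, the brown hexagon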